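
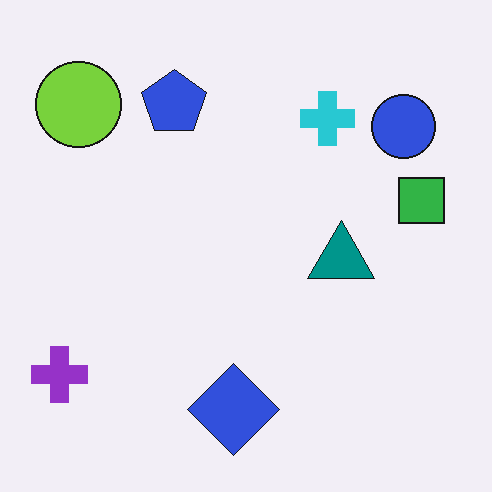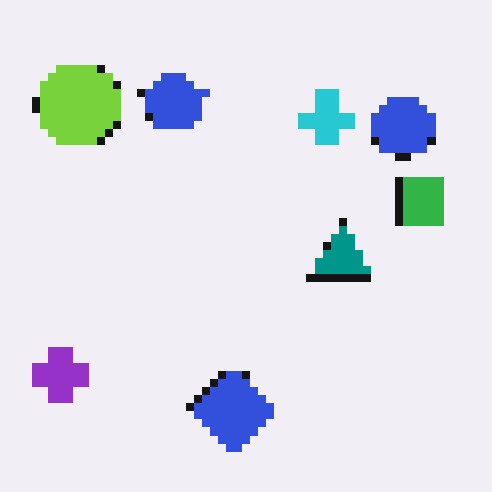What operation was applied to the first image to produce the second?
The second image is the first pixelated into visible square blocks.

Shapes are reduced to large square blocks; fine edges and outlines are lost — a downscale-then-upscale (mosaic) effect.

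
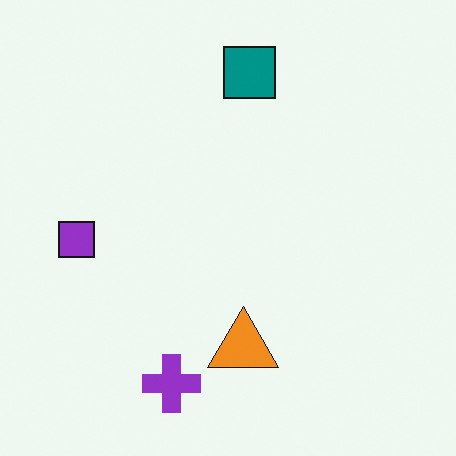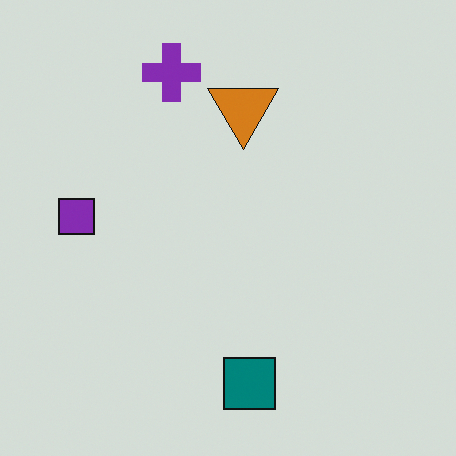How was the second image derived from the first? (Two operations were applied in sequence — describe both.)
This is the original image flipped vertically (top ↔ bottom), then darkened a little.

The teal square is in the top of the first image and the bottom of the second — shapes on opposite sides of the horizontal midline have swapped in a mirror flip. Every pixel — background and shapes alike — is uniformly darkened.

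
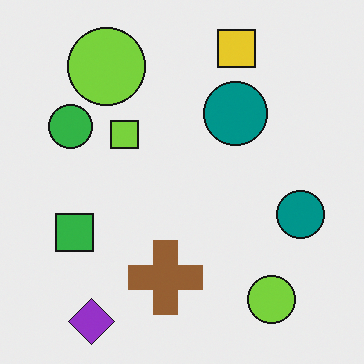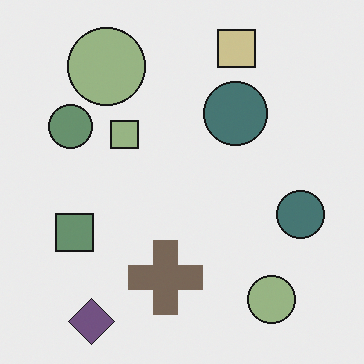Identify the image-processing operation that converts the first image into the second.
The second image is the first made much more muted (saturation change).

All colors are more muted and greyish — a global saturation change.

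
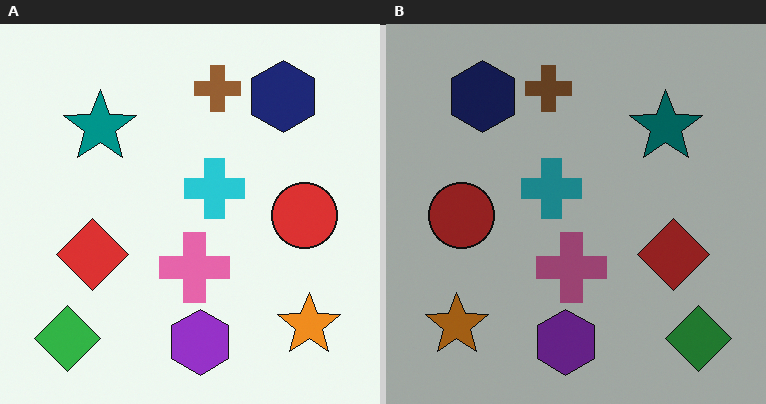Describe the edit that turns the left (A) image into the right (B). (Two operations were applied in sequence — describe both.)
It was flipped horizontally (left ↔ right), then noticeably darkened.

The green diamond is in the bottom-left of the left (A) image and the bottom-right of the right (B) — shapes on opposite sides of the vertical midline have swapped in a mirror flip. Every pixel — background and shapes alike — is uniformly darkened.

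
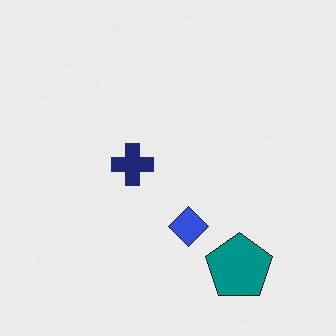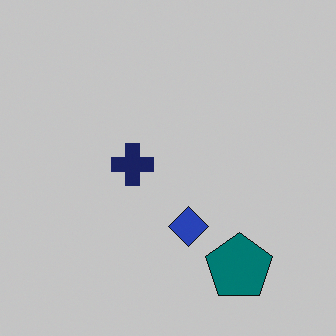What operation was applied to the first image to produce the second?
This is the original image slightly darkened.

Every pixel — background and shapes alike — is uniformly darkened.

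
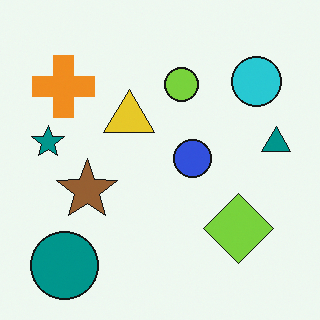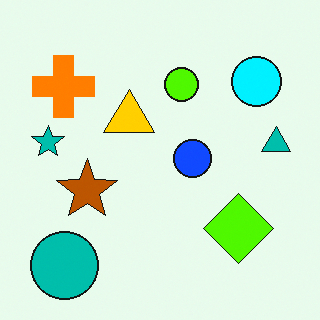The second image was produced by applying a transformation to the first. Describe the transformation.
The transformation is: made much more vivid (saturation change).

All colors are more vivid — a global saturation change.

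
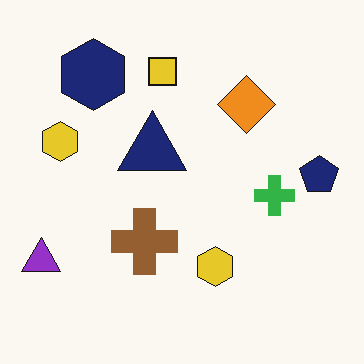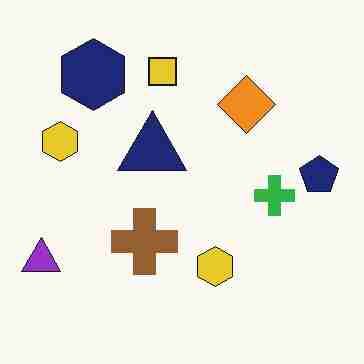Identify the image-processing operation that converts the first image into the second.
The second image is the first heavily JPEG-compressed with obvious blocking artifacts.

Blocky 8×8 compression artifacts appear around shape edges and the flat background shows ringing — characteristic JPEG degradation.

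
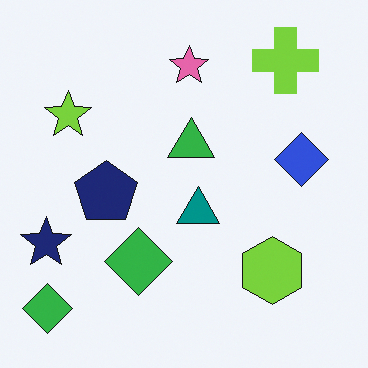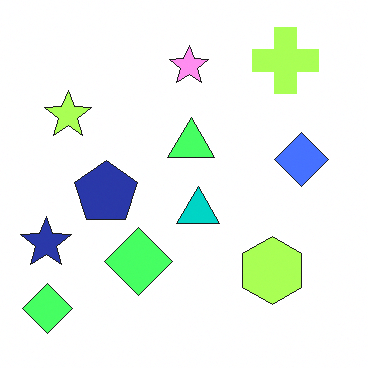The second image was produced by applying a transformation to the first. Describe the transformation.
This is the original image noticeably brightened.

Every pixel — background and shapes alike — is uniformly brightened.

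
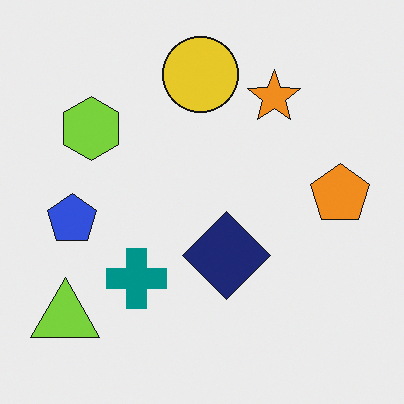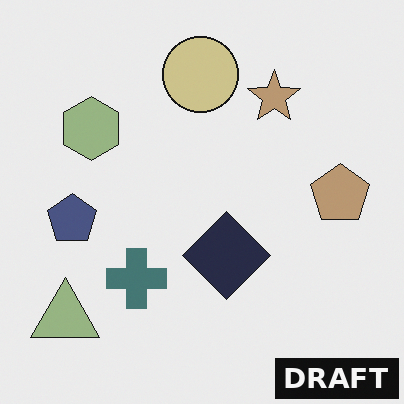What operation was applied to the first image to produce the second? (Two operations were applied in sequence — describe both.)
Heavily desaturated, then watermarked with the text "DRAFT" in the lower-right corner.

All colors are more muted and greyish — a global saturation change. A dark label reading "DRAFT" appears in the lower-right corner.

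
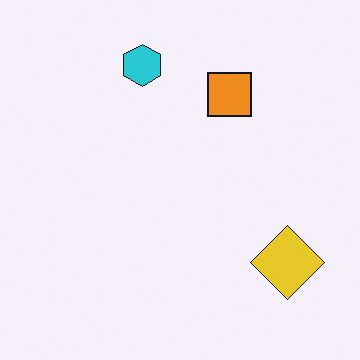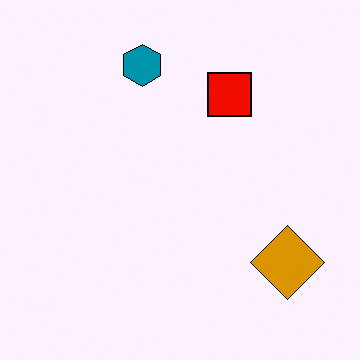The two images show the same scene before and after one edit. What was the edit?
Given much higher contrast.

Tones are pushed away from mid-grey across the whole image — a global contrast change.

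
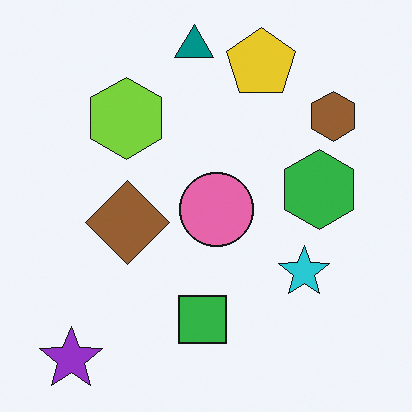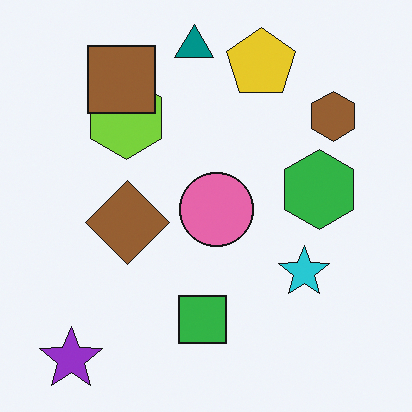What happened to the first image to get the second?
The second image is the first overlaid with an additional brown square.

A brown square appears in the second image that is absent from the first.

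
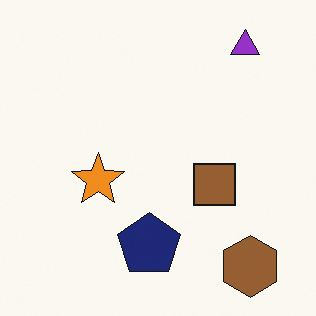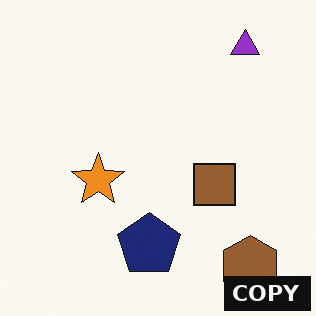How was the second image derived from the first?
The image was watermarked with the text "COPY" in the lower-right corner.

A dark label reading "COPY" appears in the lower-right corner.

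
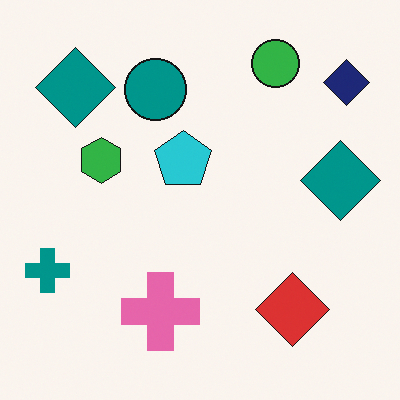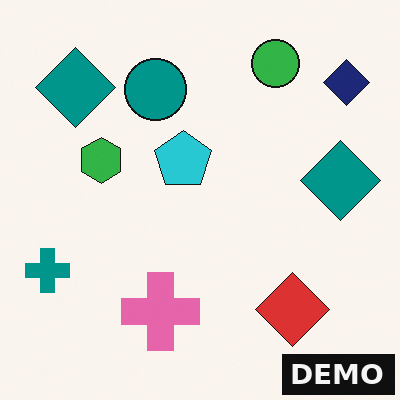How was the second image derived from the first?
The transformation is: watermarked with the text "DEMO" in the lower-right corner.

A dark label reading "DEMO" appears in the lower-right corner.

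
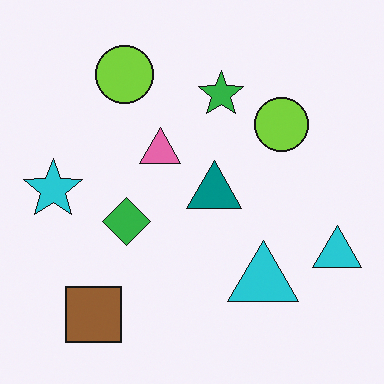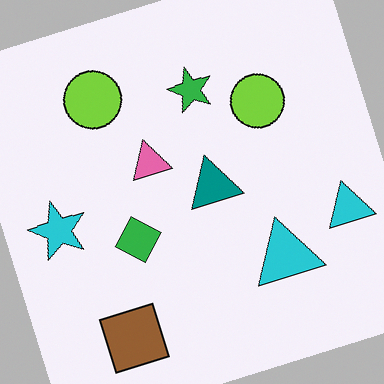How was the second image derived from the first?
The transformation is: rotated counter-clockwise by a clearly visible amount.

Every shape is tilted by the same angle and the image corners show triangular fill wedges — a whole-image rotation by a non-right angle.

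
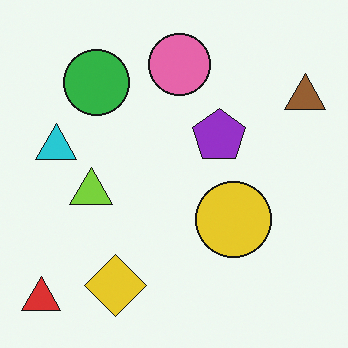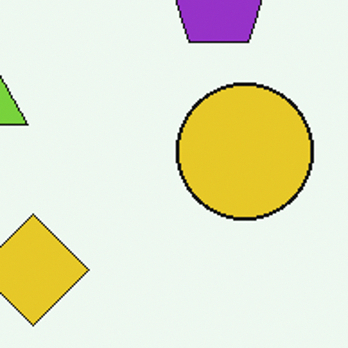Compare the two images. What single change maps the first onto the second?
This is the original image cropped tightly and scaled back up.

The visible shapes are larger and the field of view is narrower; shapes near the original edges may be partly or wholly outside the frame — a crop-and-rescale.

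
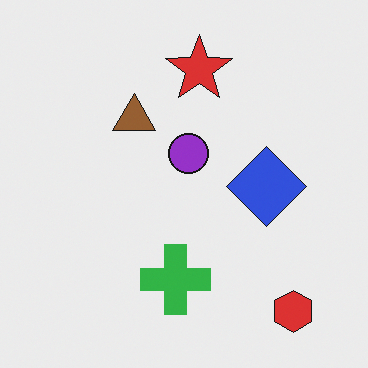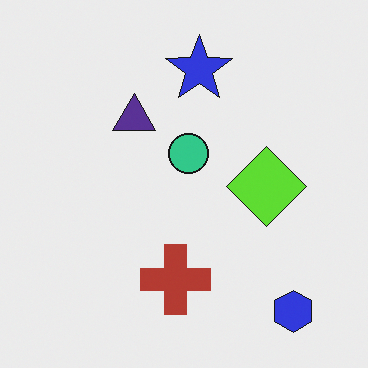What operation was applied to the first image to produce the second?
The second image is the first hue-shifted through roughly half the color wheel.

Every shape's color has rotated by the same amount around the hue wheel — a uniform hue shift.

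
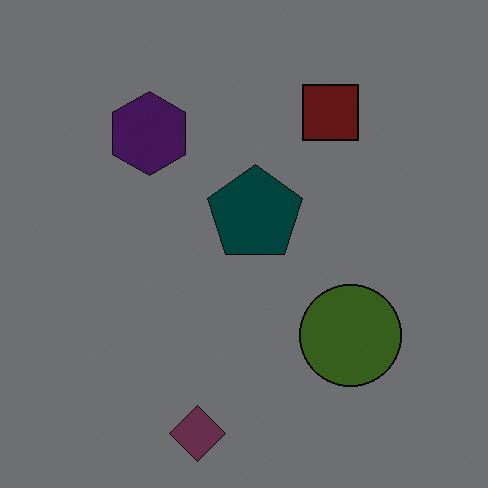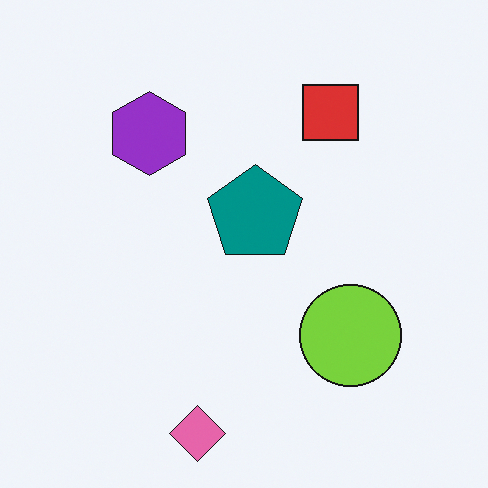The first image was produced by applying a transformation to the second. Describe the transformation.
It was substantially darkened.

Every pixel — background and shapes alike — is uniformly darkened.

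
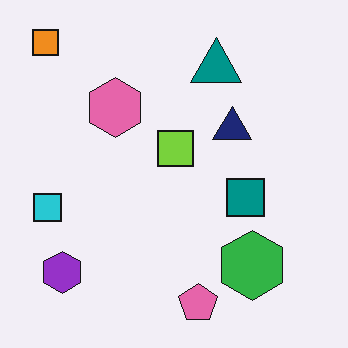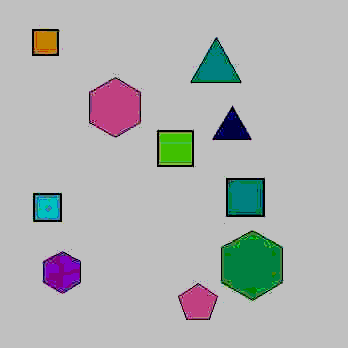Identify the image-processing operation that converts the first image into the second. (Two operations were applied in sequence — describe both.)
It was degraded with heavy JPEG compression, then aggressively posterized.

Blocky 8×8 compression artifacts appear around shape edges and the flat background shows ringing — characteristic JPEG degradation. Each flat color has snapped to a coarser quantized level — most visibly, the near-white background has dropped to a flat grey.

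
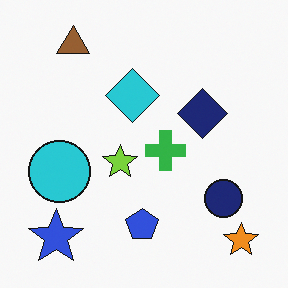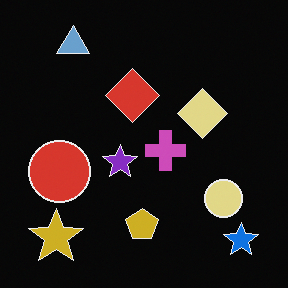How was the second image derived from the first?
The second image is the first color-inverted (negative).

The light background has become dark and every shape's color is its complement — a photographic negative.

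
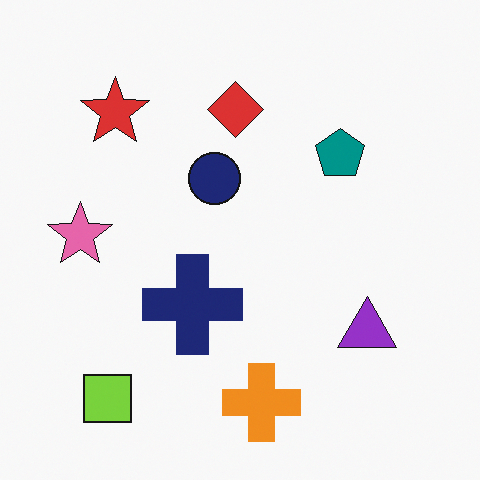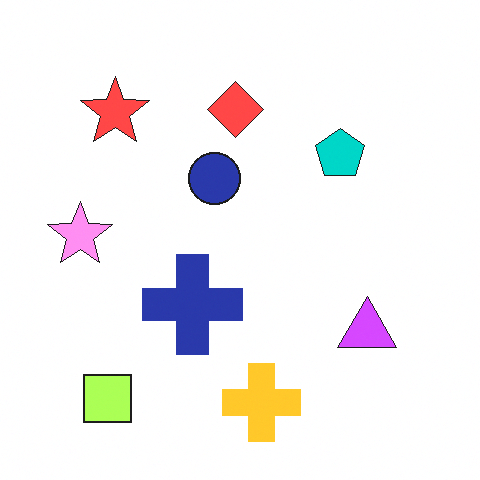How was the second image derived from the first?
The image was brightened a lot.

Every pixel — background and shapes alike — is uniformly brightened.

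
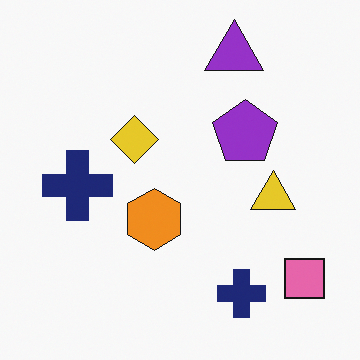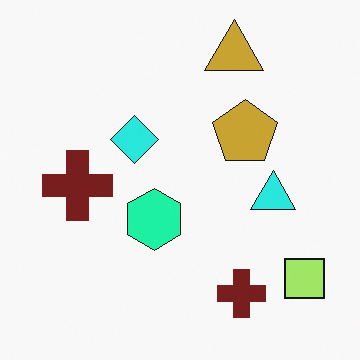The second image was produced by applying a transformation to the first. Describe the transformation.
The image was hue-shifted by a moderate amount.

Every shape's color has rotated by the same amount around the hue wheel — a uniform hue shift.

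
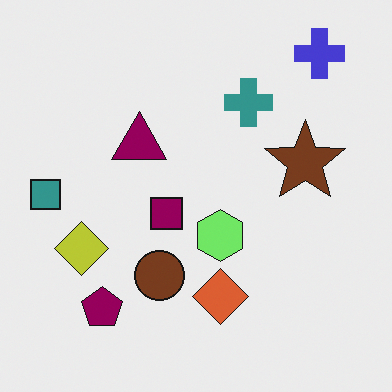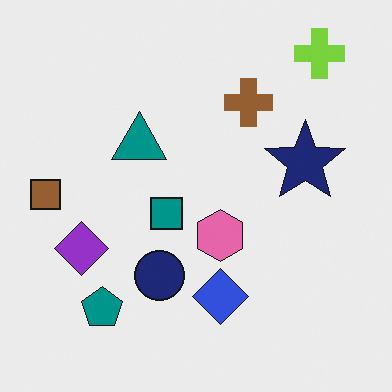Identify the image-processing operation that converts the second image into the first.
It was hue-shifted through roughly a third of the color wheel.

Every shape's color has rotated by the same amount around the hue wheel — a uniform hue shift.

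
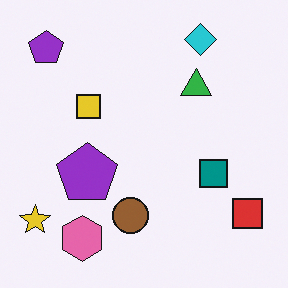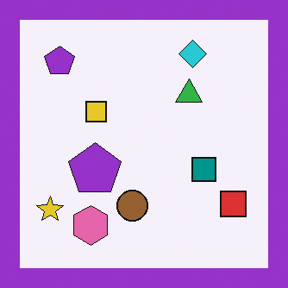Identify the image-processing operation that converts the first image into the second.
Framed with a purple border.

A solid purple frame runs around the edge of the second image, with the content slightly shrunk inside it.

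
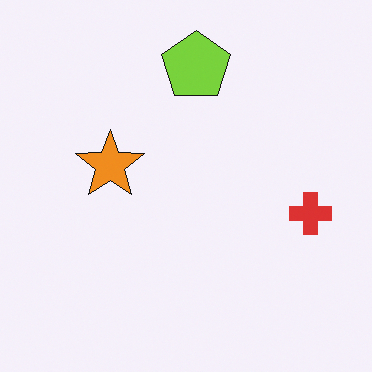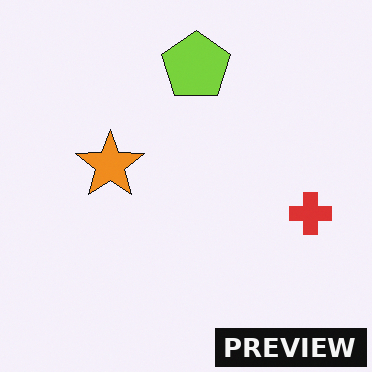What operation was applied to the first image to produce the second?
This is the original image watermarked with the text "PREVIEW" in the lower-right corner.

A dark label reading "PREVIEW" appears in the lower-right corner.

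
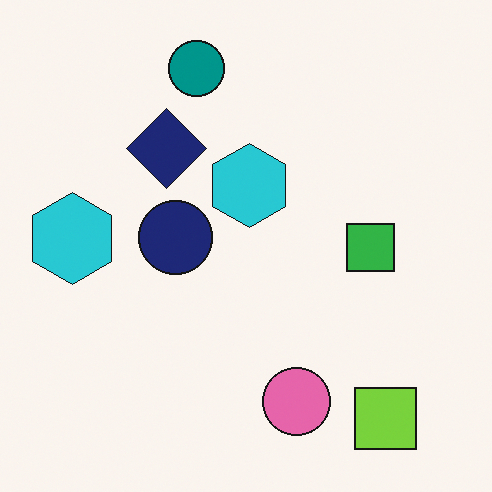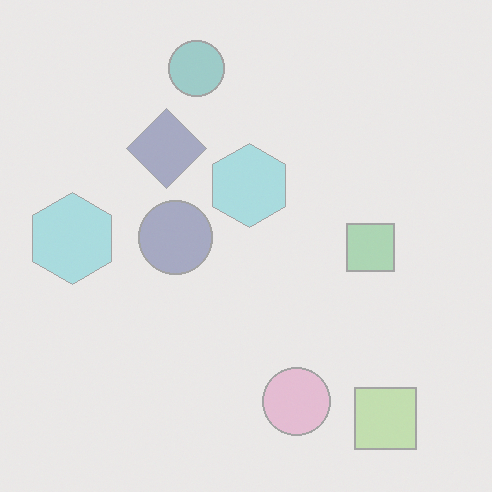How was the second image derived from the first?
It was given much lower contrast.

Tones are pushed toward mid-grey across the whole image — a global contrast change.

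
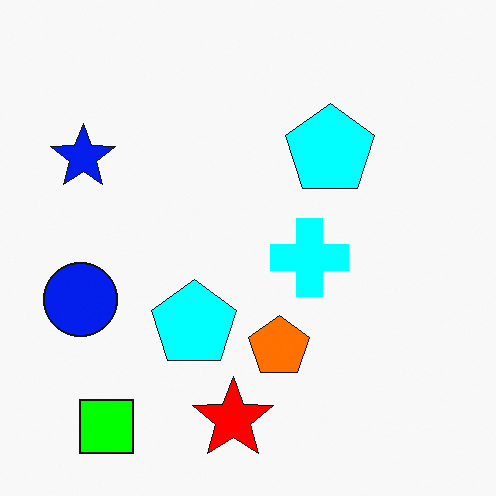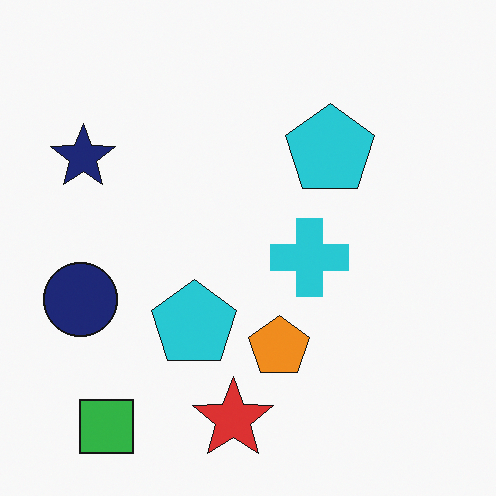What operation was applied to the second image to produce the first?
The image was made much more vivid (saturation change).

All colors are more vivid — a global saturation change.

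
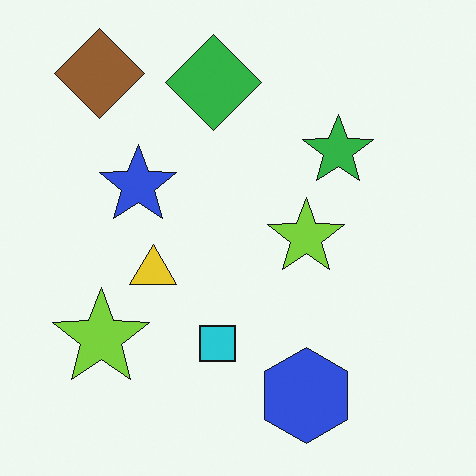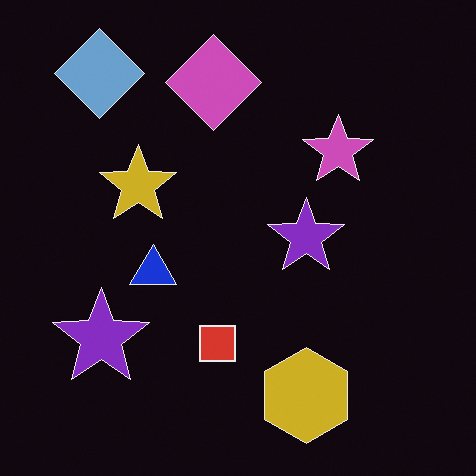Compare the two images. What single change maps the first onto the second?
It was color-inverted (negative).

The light background has become dark and every shape's color is its complement — a photographic negative.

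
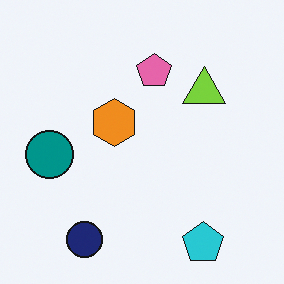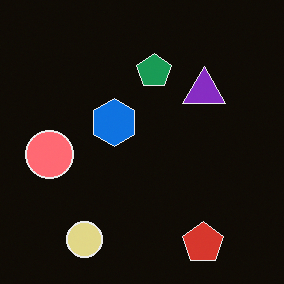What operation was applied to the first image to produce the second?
Color-inverted (negative).

The light background has become dark and every shape's color is its complement — a photographic negative.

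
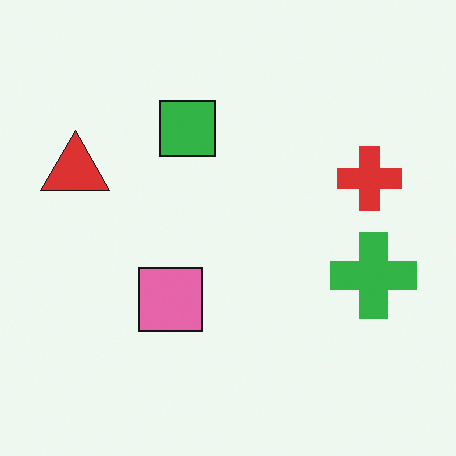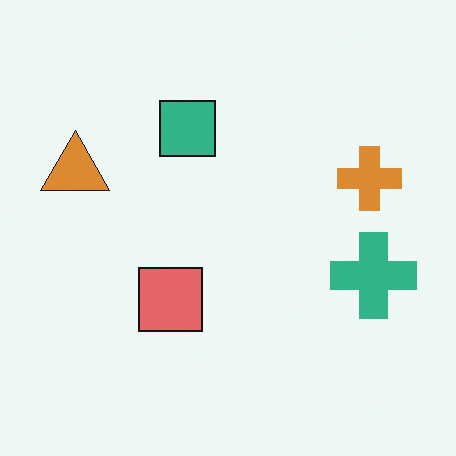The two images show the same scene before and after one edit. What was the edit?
The second image is the first hue-shifted by a small amount.

Every shape's color has rotated by the same amount around the hue wheel — a uniform hue shift.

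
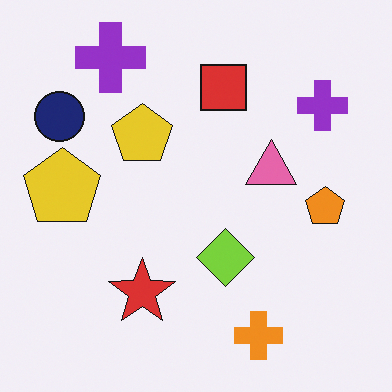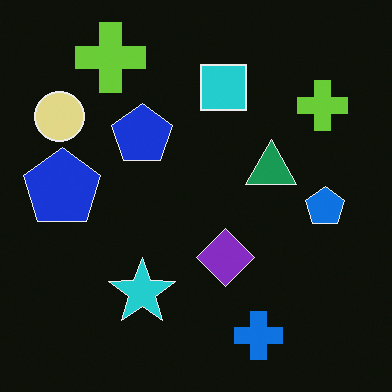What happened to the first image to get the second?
It was color-inverted (negative).

The light background has become dark and every shape's color is its complement — a photographic negative.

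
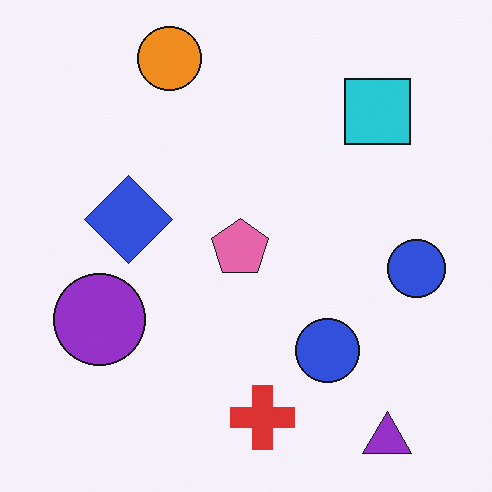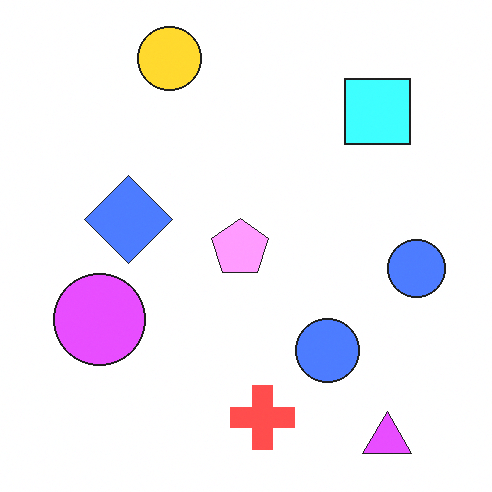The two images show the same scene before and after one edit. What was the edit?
The second image is the first noticeably brightened.

Every pixel — background and shapes alike — is uniformly brightened.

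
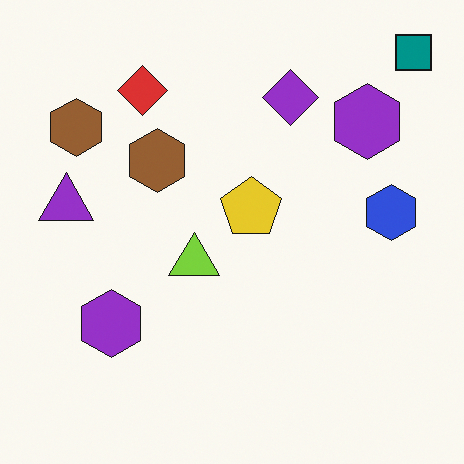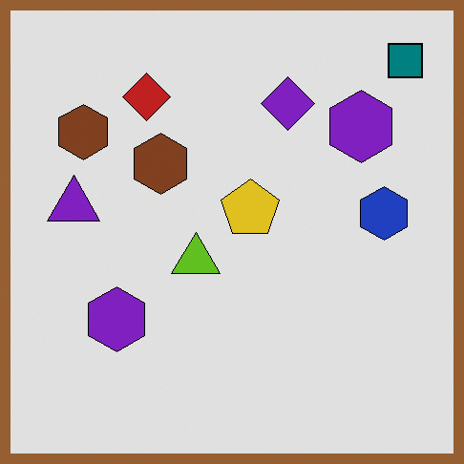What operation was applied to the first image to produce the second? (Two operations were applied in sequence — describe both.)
It was posterized to a reduced palette, then framed with a brown border.

Each flat color has snapped to a coarser quantized level — most visibly, the near-white background has dropped to a flat grey. A solid brown frame runs around the edge of the second image, with the content slightly shrunk inside it.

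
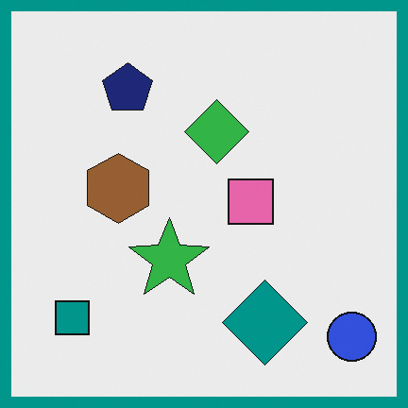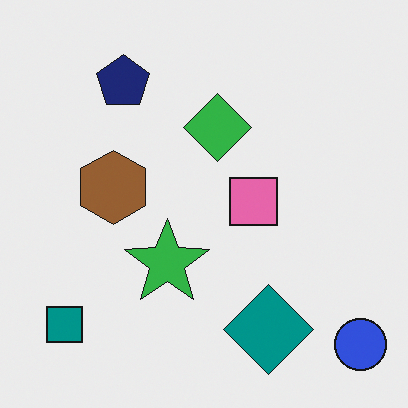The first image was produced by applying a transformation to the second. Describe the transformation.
It was framed with a teal border.

A solid teal frame runs around the edge of the first image, with the content slightly shrunk inside it.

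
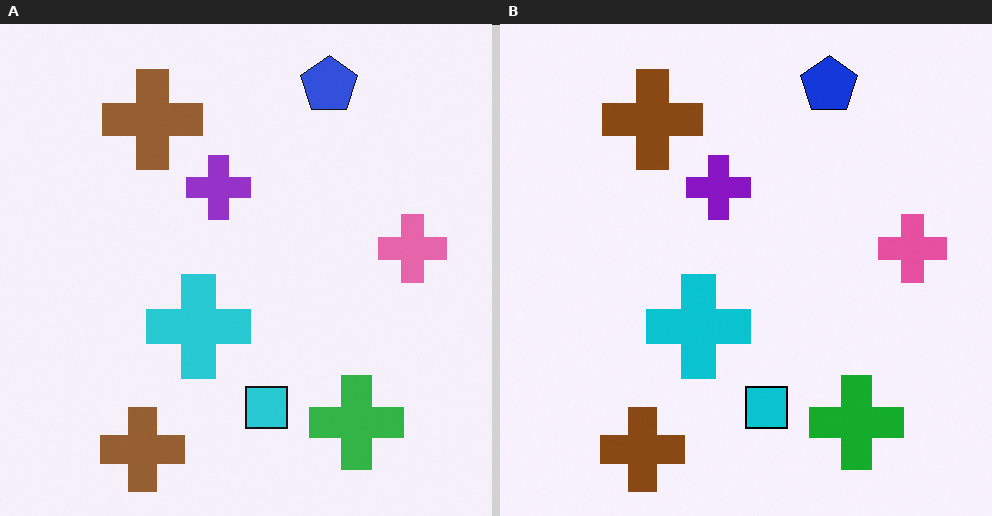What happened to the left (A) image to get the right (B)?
The right (B) image is the left (A) given slightly increased contrast.

Tones are pushed away from mid-grey across the whole image — a global contrast change.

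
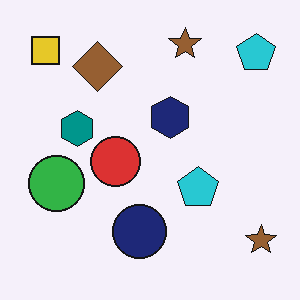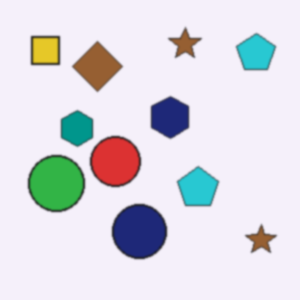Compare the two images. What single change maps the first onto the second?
This is the original image slightly softened.

Shape edges and outlines are uniformly softened across the whole image.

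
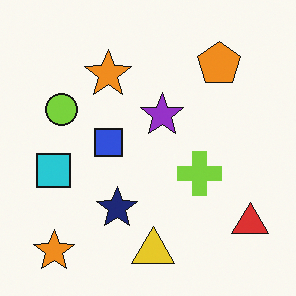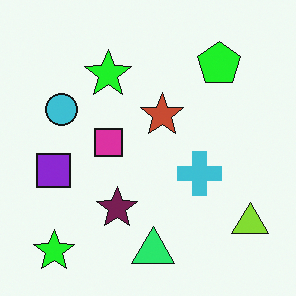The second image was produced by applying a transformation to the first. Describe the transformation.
The second image is the first hue-shifted noticeably.

Every shape's color has rotated by the same amount around the hue wheel — a uniform hue shift.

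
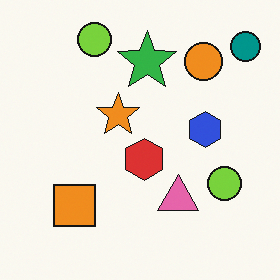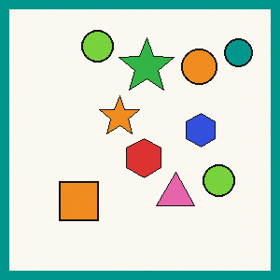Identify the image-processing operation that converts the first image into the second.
This is the original image framed with a teal border.

A solid teal frame runs around the edge of the second image, with the content slightly shrunk inside it.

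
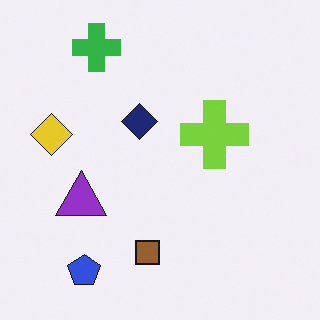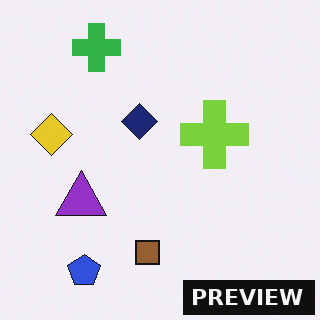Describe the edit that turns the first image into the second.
It was watermarked with the text "PREVIEW" in the lower-right corner.

A dark label reading "PREVIEW" appears in the lower-right corner.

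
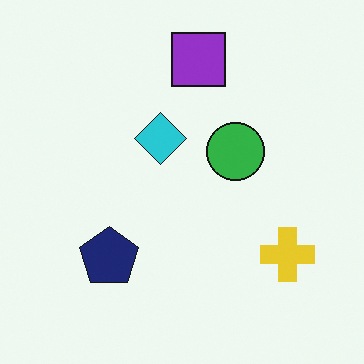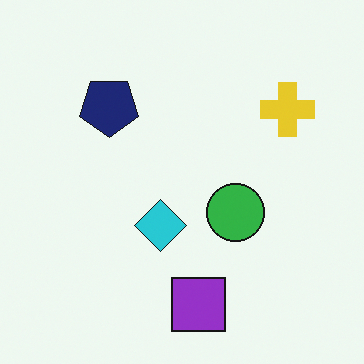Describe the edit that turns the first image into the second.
The image was flipped vertically (top ↔ bottom).

The purple square is in the top of the first image and the bottom of the second — shapes on opposite sides of the horizontal midline have swapped in a mirror flip.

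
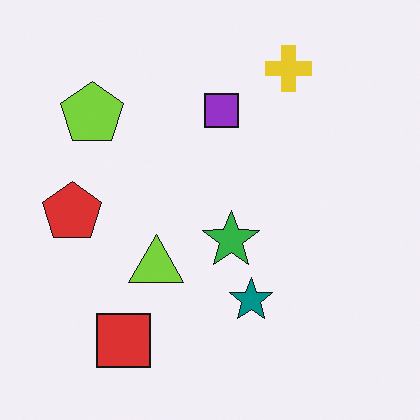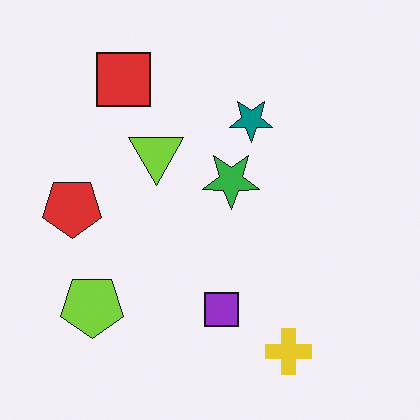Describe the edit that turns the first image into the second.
The second image is the first flipped vertically (top ↔ bottom).

The yellow cross is in the top-right of the first image and the bottom-right of the second — shapes on opposite sides of the horizontal midline have swapped in a mirror flip.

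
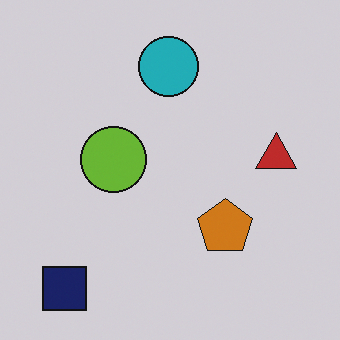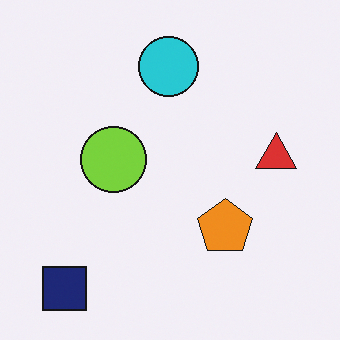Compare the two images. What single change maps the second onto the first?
The transformation is: darkened a little.

Every pixel — background and shapes alike — is uniformly darkened.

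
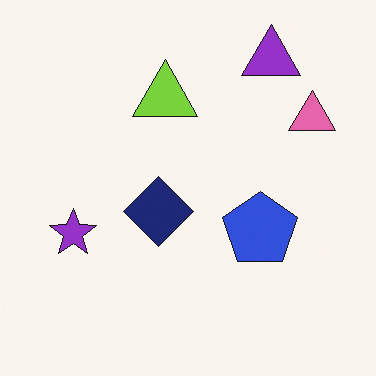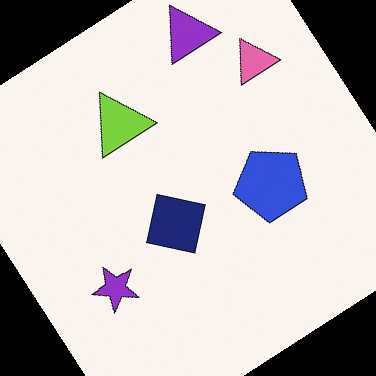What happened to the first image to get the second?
Rotated counter-clockwise by a large amount — several tens of degrees.

Every shape is tilted by the same angle and the image corners show triangular fill wedges — a whole-image rotation by a non-right angle.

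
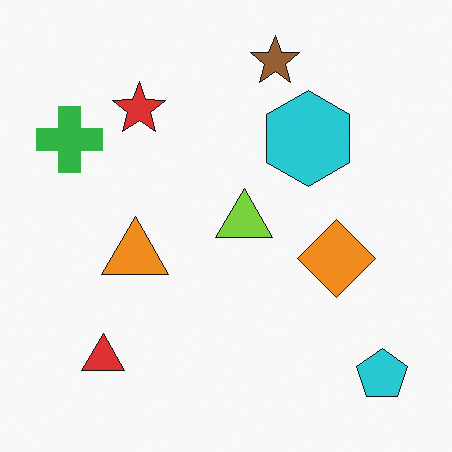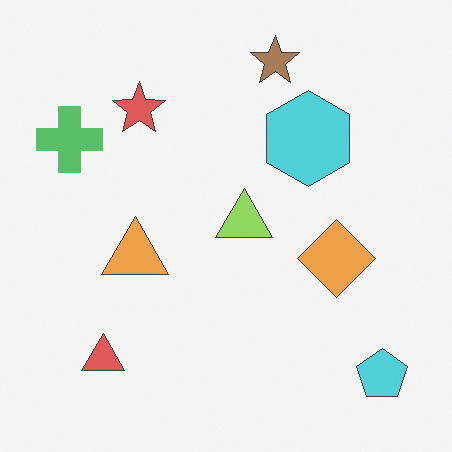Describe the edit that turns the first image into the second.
It was given slightly reduced contrast.

Tones are pushed toward mid-grey across the whole image — a global contrast change.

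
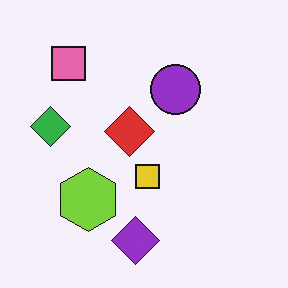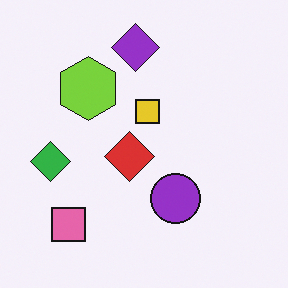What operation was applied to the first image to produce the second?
The image was flipped vertically (top ↔ bottom).

The purple diamond is in the bottom of the first image and the top of the second — shapes on opposite sides of the horizontal midline have swapped in a mirror flip.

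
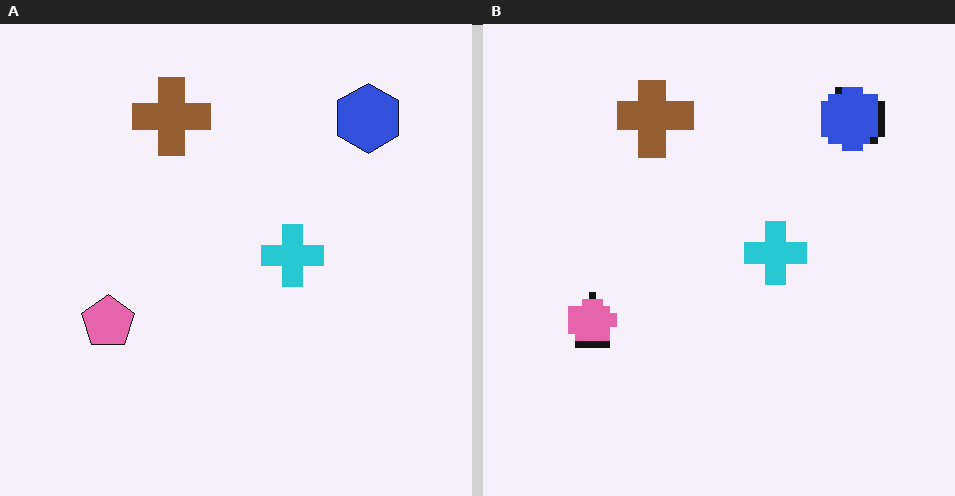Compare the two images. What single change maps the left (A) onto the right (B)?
This is the original image pixelated into visible square blocks.

Shapes are reduced to large square blocks; fine edges and outlines are lost — a downscale-then-upscale (mosaic) effect.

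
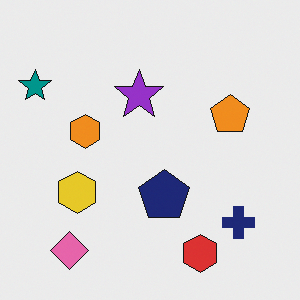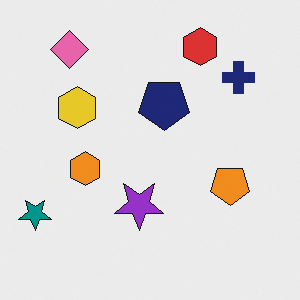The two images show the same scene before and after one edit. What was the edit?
Flipped vertically (top ↔ bottom).

The red hexagon is in the bottom of the first image and the top of the second — shapes on opposite sides of the horizontal midline have swapped in a mirror flip.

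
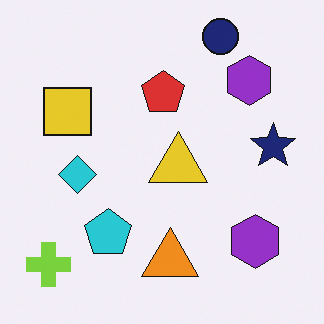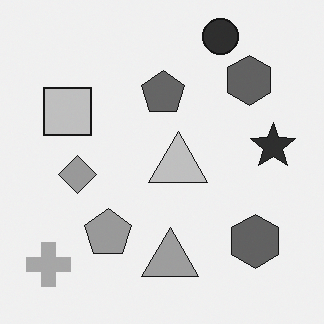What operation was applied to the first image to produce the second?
The transformation is: converted to grayscale.

All color is removed — every shape is now a shade of grey.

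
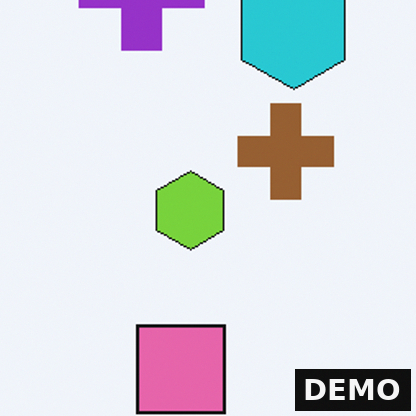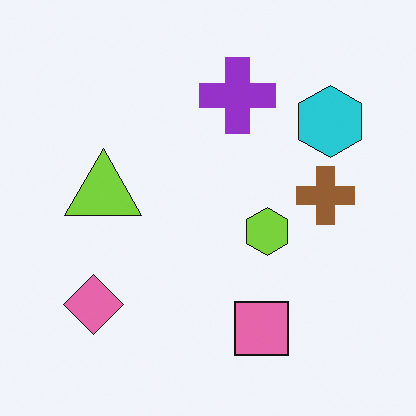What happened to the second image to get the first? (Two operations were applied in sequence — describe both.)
Cropped to a noticeably smaller region and rescaled, then watermarked with the text "DEMO" in the lower-right corner.

The visible shapes are larger and the field of view is narrower; shapes near the original edges may be partly or wholly outside the frame — a crop-and-rescale. A dark label reading "DEMO" appears in the lower-right corner.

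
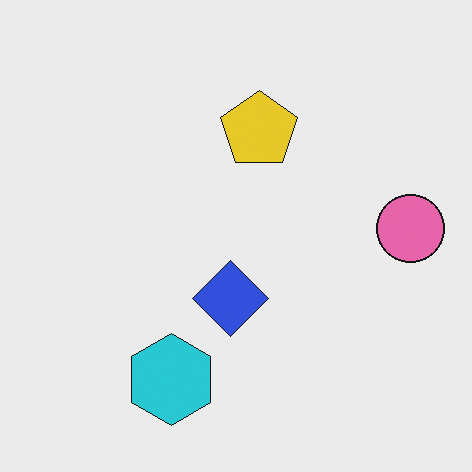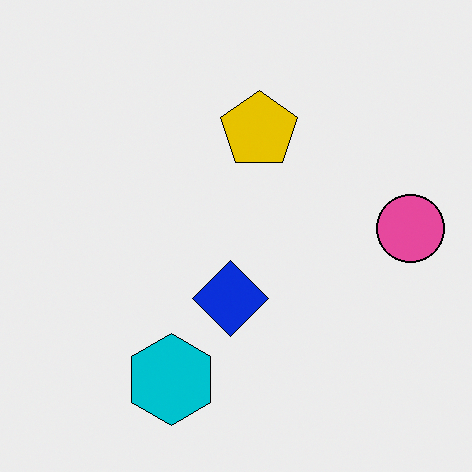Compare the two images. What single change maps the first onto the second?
Given slightly increased contrast.

Tones are pushed away from mid-grey across the whole image — a global contrast change.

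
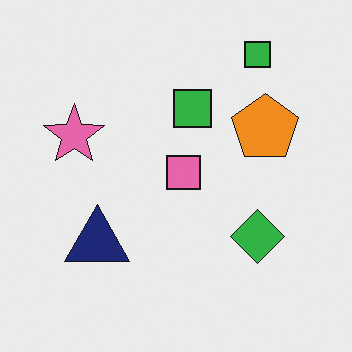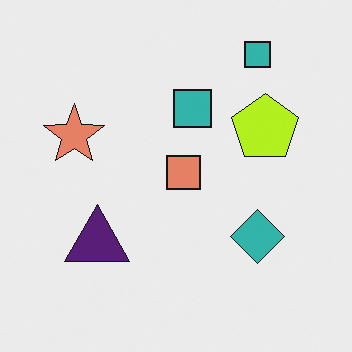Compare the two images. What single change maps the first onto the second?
This is the original image hue-shifted by a small amount.

Every shape's color has rotated by the same amount around the hue wheel — a uniform hue shift.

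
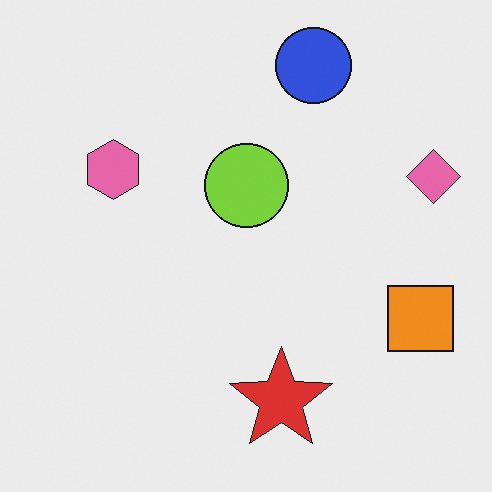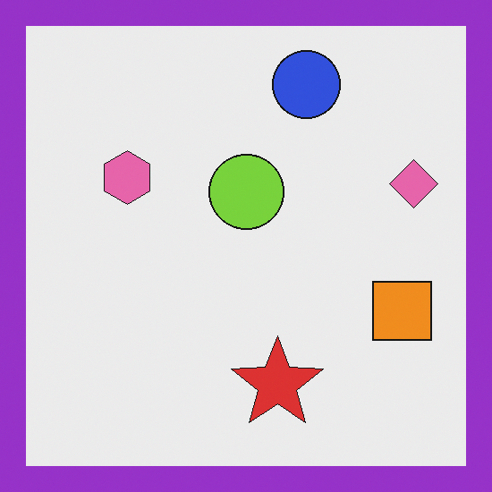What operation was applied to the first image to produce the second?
It was framed with a purple border.

A solid purple frame runs around the edge of the second image, with the content slightly shrunk inside it.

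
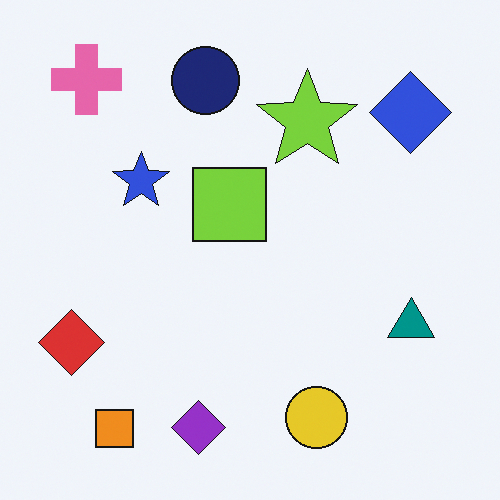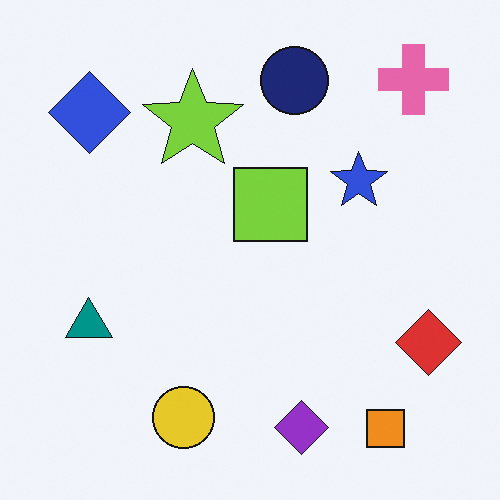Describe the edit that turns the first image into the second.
The transformation is: flipped horizontally (left ↔ right).

The red diamond is in the bottom-left of the first image and the bottom-right of the second — shapes on opposite sides of the vertical midline have swapped in a mirror flip.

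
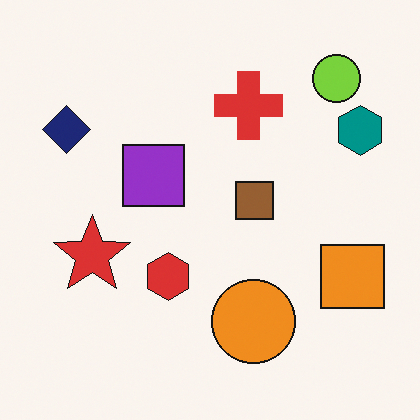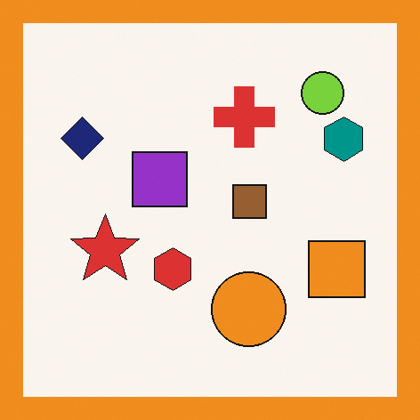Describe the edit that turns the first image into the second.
This is the original image framed with a orange border.

A solid orange frame runs around the edge of the second image, with the content slightly shrunk inside it.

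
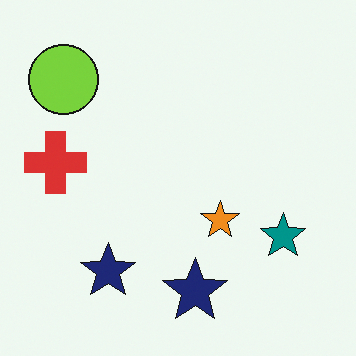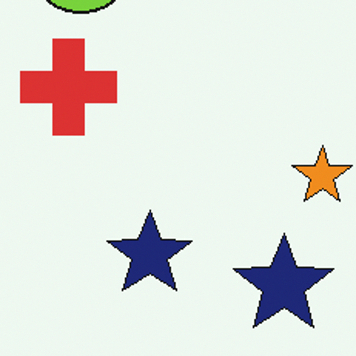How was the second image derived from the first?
This is the original image cropped to a modestly smaller region and rescaled.

The visible shapes are larger and the field of view is narrower; shapes near the original edges may be partly or wholly outside the frame — a crop-and-rescale.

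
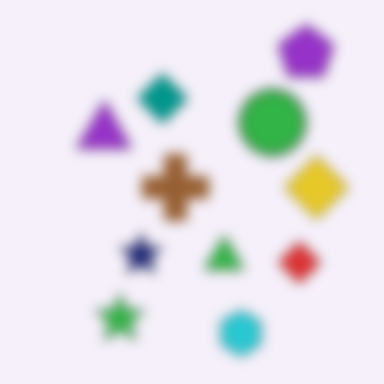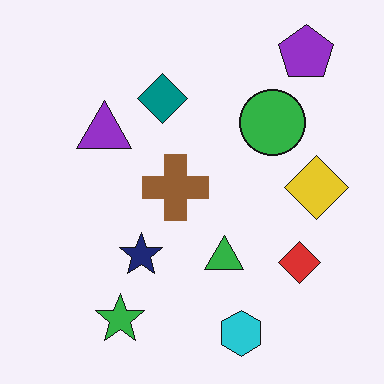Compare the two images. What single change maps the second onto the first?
The transformation is: strongly gaussian-blurred.

Shape edges and outlines are uniformly softened across the whole image.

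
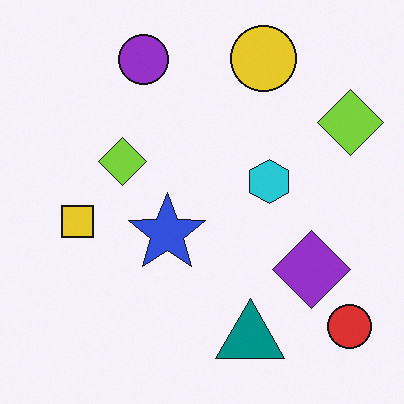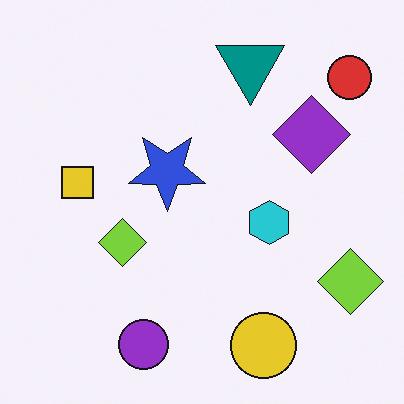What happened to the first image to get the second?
The image was flipped vertically (top ↔ bottom).

The yellow circle is in the top of the first image and the bottom of the second — shapes on opposite sides of the horizontal midline have swapped in a mirror flip.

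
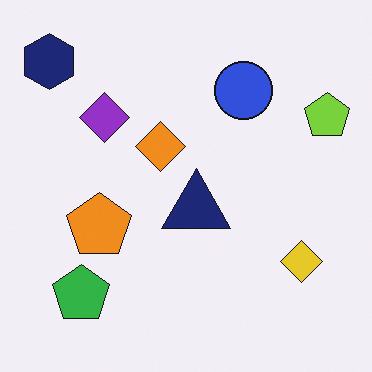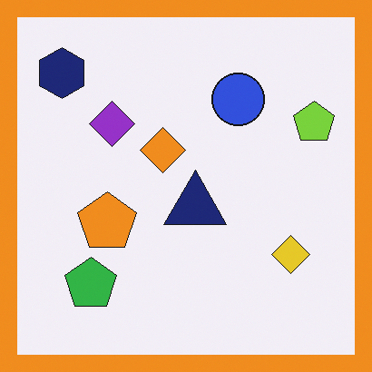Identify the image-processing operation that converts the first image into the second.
Framed with a orange border.

A solid orange frame runs around the edge of the second image, with the content slightly shrunk inside it.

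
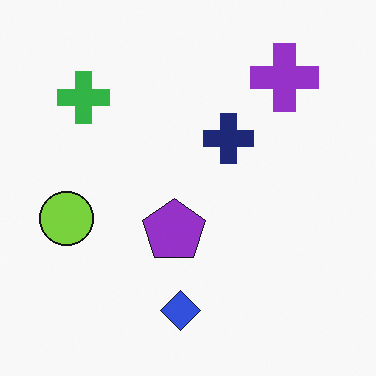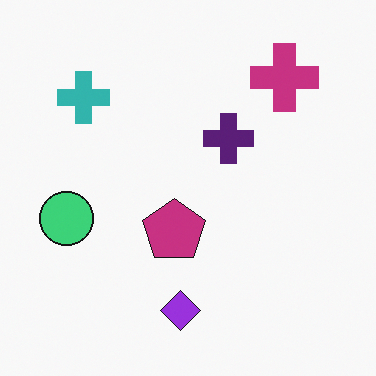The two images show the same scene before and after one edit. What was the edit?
The second image is the first hue-shifted by a small amount.

Every shape's color has rotated by the same amount around the hue wheel — a uniform hue shift.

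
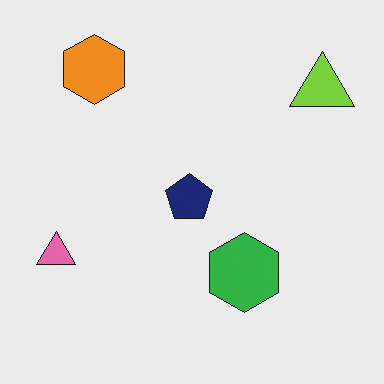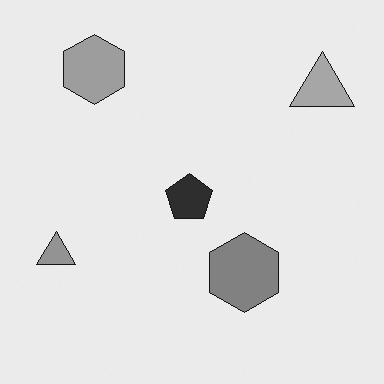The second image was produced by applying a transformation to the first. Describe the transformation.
It was converted to grayscale.

All color is removed — every shape is now a shade of grey.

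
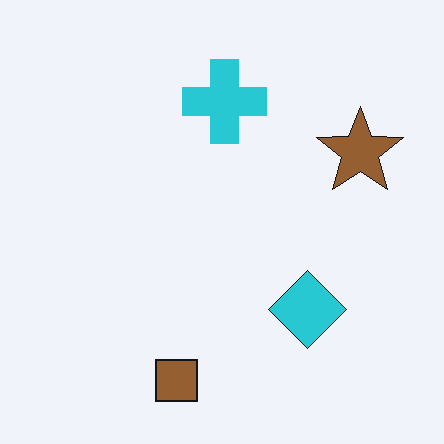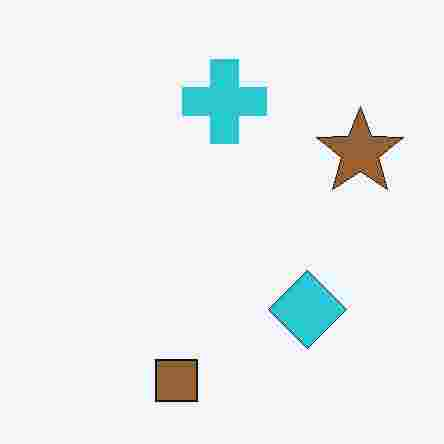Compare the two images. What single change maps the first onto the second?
It was degraded with heavy JPEG compression.

Blocky 8×8 compression artifacts appear around shape edges and the flat background shows ringing — characteristic JPEG degradation.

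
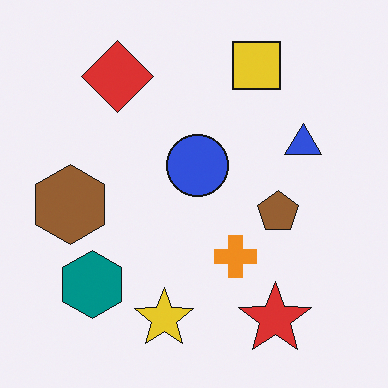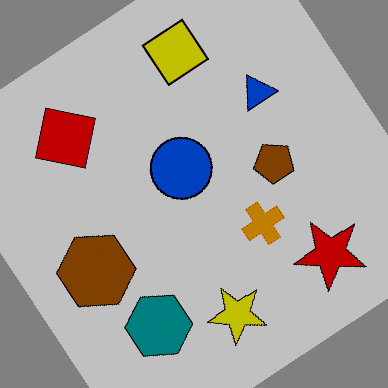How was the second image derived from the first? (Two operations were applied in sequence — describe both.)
The image was rotated counter-clockwise by a large amount — several tens of degrees, then aggressively posterized.

Every shape is tilted by the same angle and the image corners show triangular fill wedges — a whole-image rotation by a non-right angle. Each flat color has snapped to a coarser quantized level — most visibly, the near-white background has dropped to a flat grey.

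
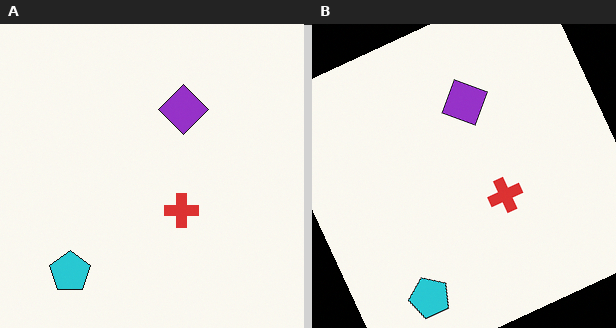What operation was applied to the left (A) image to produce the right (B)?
Rotated counter-clockwise by a clearly visible amount.

Every shape is tilted by the same angle and the image corners show triangular fill wedges — a whole-image rotation by a non-right angle.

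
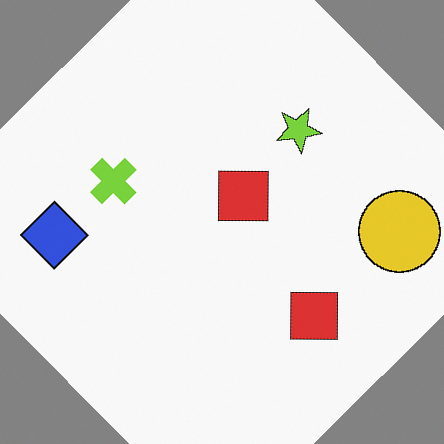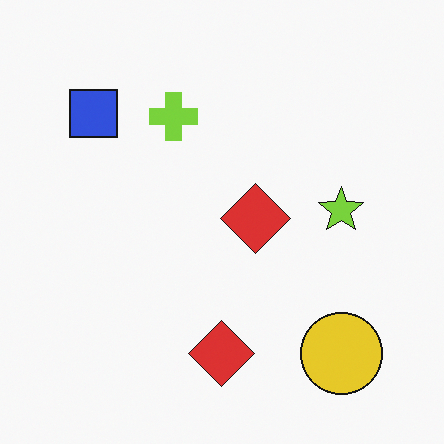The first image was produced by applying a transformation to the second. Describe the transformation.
It was rotated counter-clockwise by a large amount — several tens of degrees.

Every shape is tilted by the same angle and the image corners show triangular fill wedges — a whole-image rotation by a non-right angle.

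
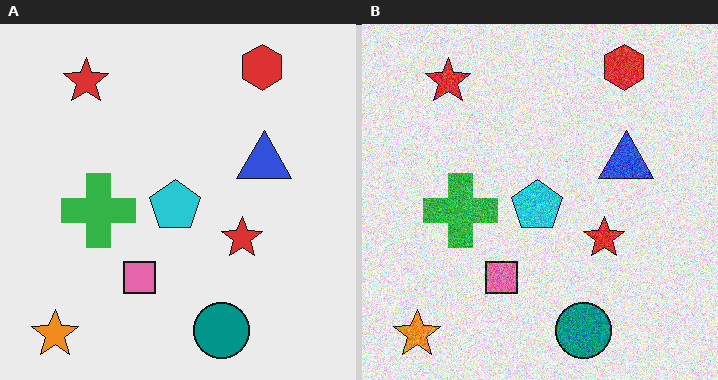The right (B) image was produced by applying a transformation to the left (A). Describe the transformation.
Degraded with strong gaussian noise.

Random speckle covers the whole image, including the flat background.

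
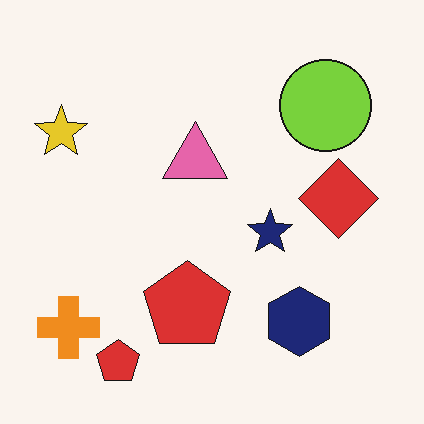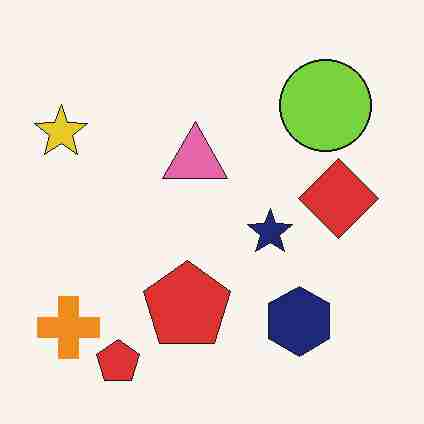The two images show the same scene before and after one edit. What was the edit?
The transformation is: heavily JPEG-compressed with obvious blocking artifacts.

Blocky 8×8 compression artifacts appear around shape edges and the flat background shows ringing — characteristic JPEG degradation.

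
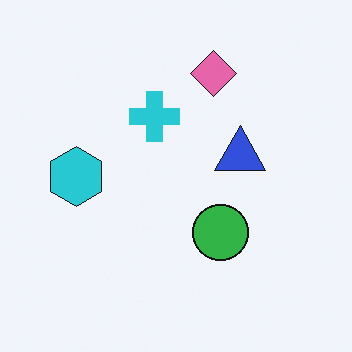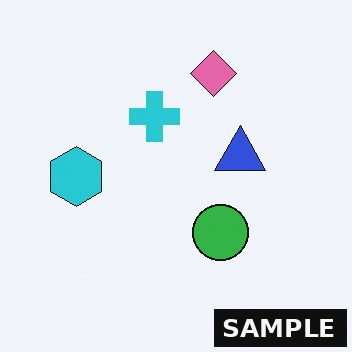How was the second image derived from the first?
This is the original image watermarked with the text "SAMPLE" in the lower-right corner.

A dark label reading "SAMPLE" appears in the lower-right corner.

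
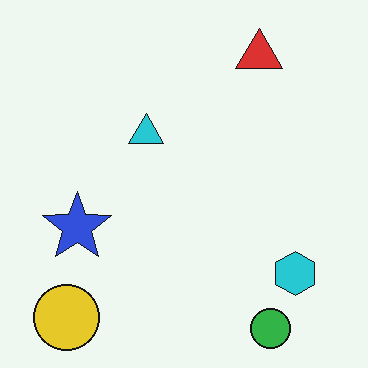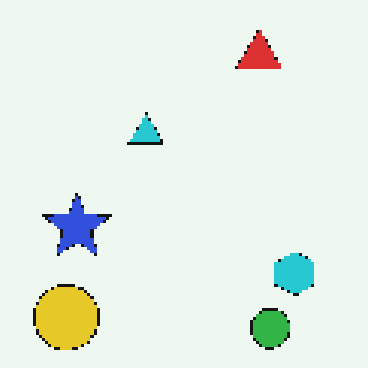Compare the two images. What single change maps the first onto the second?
Lightly pixelated (a mild mosaic effect).

Shapes are reduced to large square blocks; fine edges and outlines are lost — a downscale-then-upscale (mosaic) effect.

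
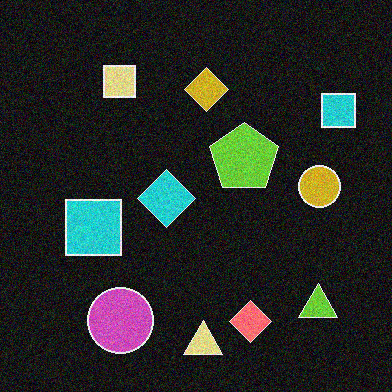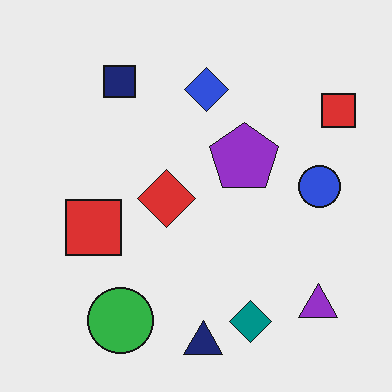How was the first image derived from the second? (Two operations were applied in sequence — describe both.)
It was degraded with moderate additive noise, then color-inverted (negative).

Random speckle covers the whole image, including the flat background. The light background has become dark and every shape's color is its complement — a photographic negative.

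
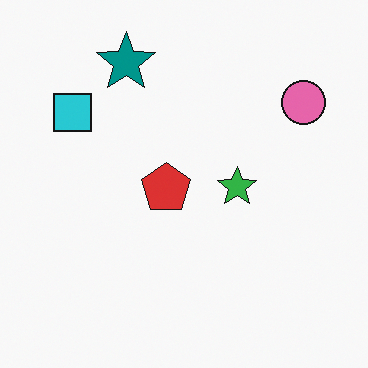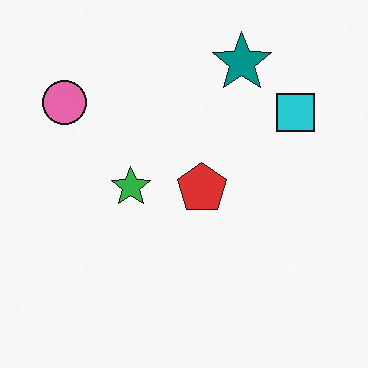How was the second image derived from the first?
Flipped horizontally (left ↔ right).

The pink circle is in the top-right of the first image and the top-left of the second — shapes on opposite sides of the vertical midline have swapped in a mirror flip.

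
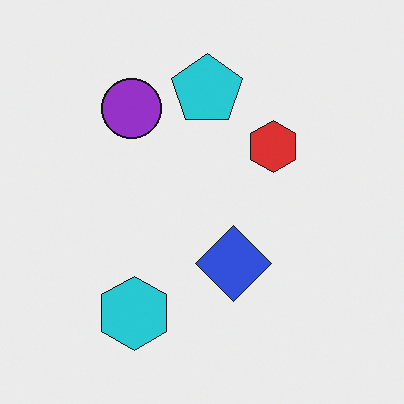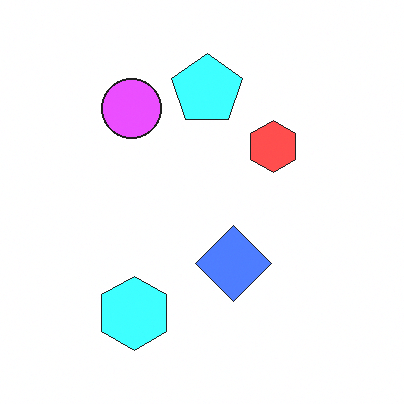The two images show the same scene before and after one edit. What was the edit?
The transformation is: substantially brightened.

Every pixel — background and shapes alike — is uniformly brightened.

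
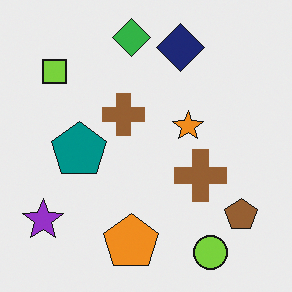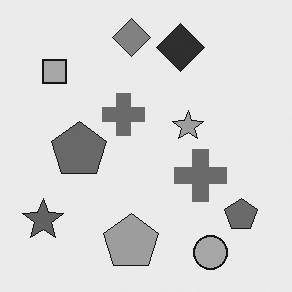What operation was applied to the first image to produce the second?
Converted to grayscale.

All color is removed — every shape is now a shade of grey.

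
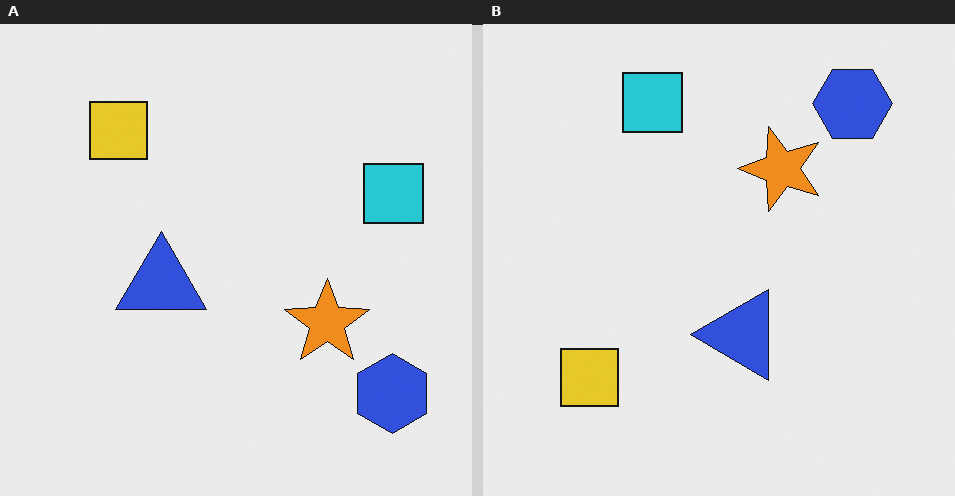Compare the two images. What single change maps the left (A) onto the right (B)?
The transformation is: rotated 90° counter-clockwise.

The blue hexagon sits in the bottom-right of the left (A) image and the top-right of the right (B) — consistent with a whole-image 90° counter-clockwise rotation.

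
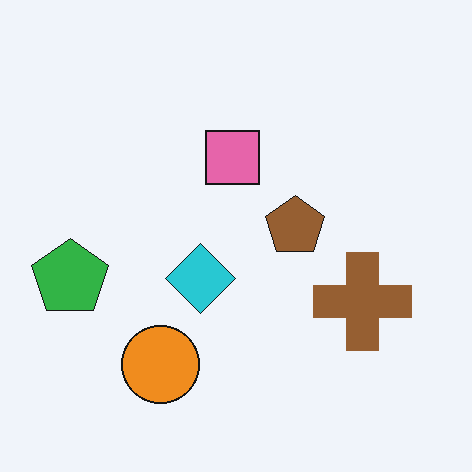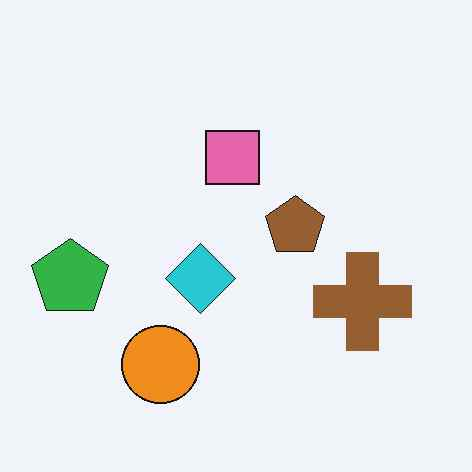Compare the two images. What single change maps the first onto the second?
The transformation is: given moderate JPEG compression.

Blocky 8×8 compression artifacts appear around shape edges and the flat background shows ringing — characteristic JPEG degradation.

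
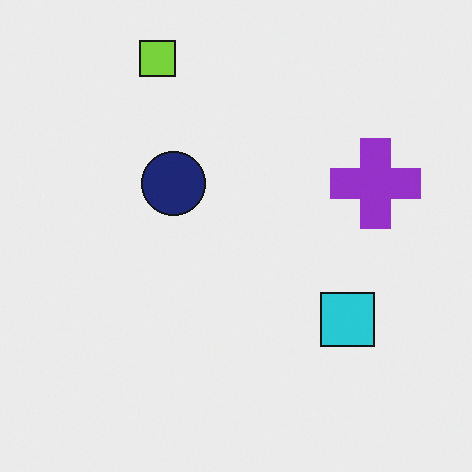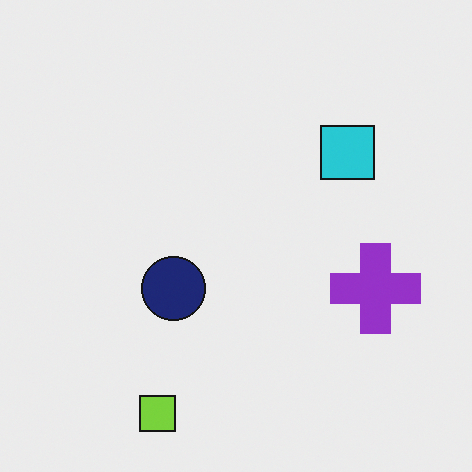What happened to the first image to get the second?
It was flipped vertically (top ↔ bottom).

The lime square is in the top-left of the first image and the bottom-left of the second — shapes on opposite sides of the horizontal midline have swapped in a mirror flip.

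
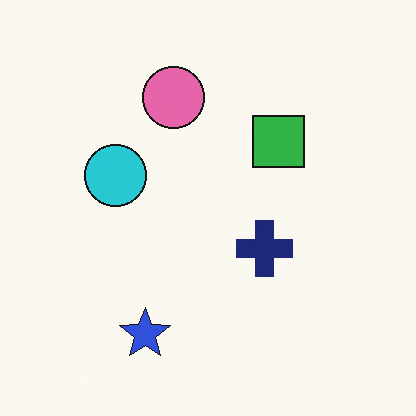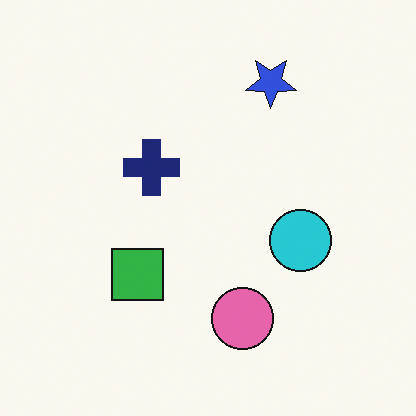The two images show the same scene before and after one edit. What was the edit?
The second image is the first rotated 180°.

The blue star sits in the bottom of the first image and the top of the second — consistent with a whole-image 180° rotation.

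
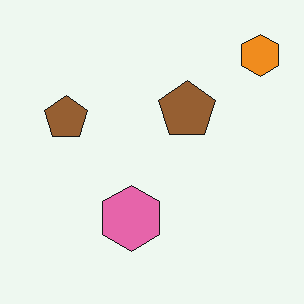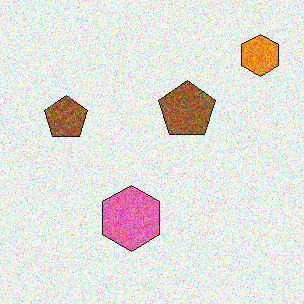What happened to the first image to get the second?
Degraded with strong gaussian noise.

Random speckle covers the whole image, including the flat background.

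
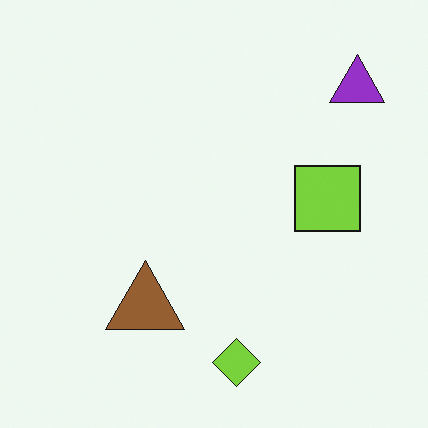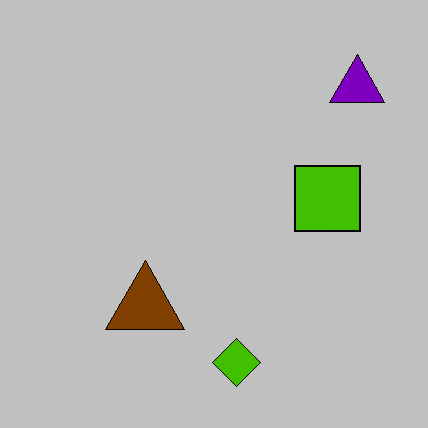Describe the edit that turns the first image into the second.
This is the original image aggressively posterized.

Each flat color has snapped to a coarser quantized level — most visibly, the near-white background has dropped to a flat grey.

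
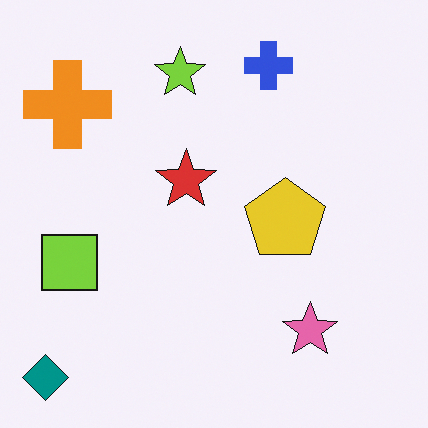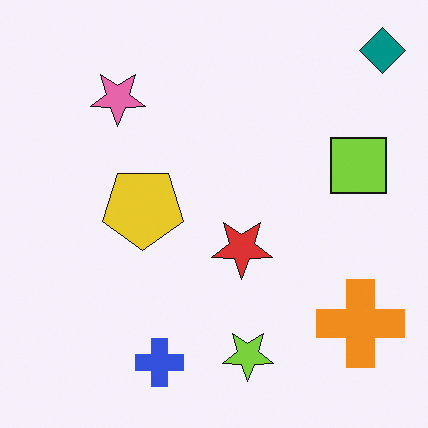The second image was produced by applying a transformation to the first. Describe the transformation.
The image was rotated 180°.

The teal diamond sits in the bottom-left of the first image and the top-right of the second — consistent with a whole-image 180° rotation.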